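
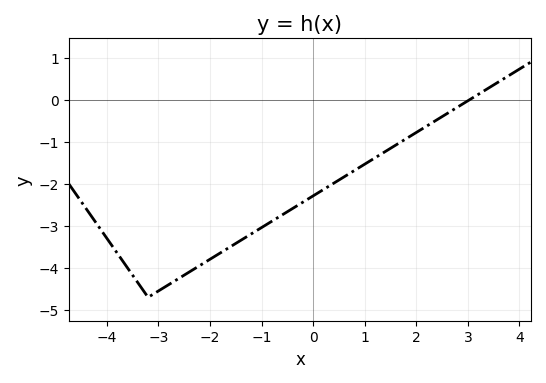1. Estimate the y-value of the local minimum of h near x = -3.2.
-4.7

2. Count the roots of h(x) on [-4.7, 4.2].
1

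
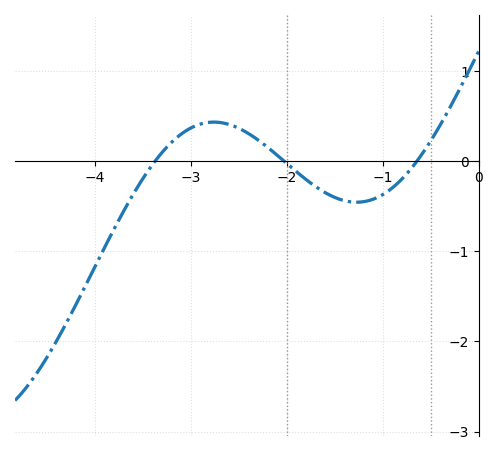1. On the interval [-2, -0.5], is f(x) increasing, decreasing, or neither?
neither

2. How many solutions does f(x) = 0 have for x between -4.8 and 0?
3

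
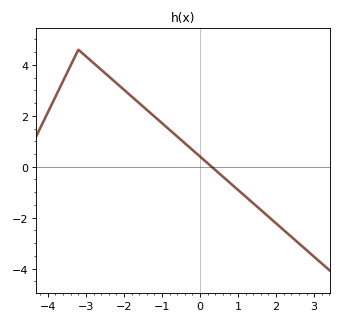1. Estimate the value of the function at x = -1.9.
2.89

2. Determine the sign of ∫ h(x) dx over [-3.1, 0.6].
positive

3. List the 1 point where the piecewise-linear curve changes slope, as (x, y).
(-3.2, 4.6)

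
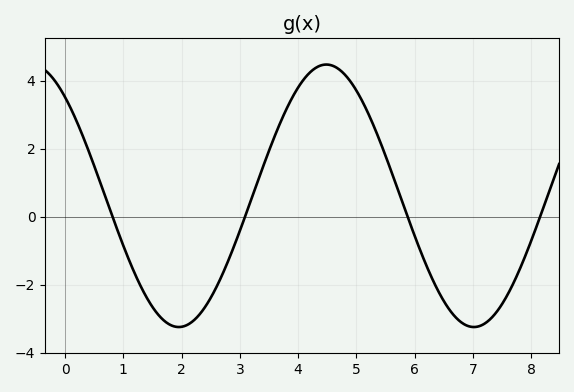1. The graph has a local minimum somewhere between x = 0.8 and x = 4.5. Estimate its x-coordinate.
1.95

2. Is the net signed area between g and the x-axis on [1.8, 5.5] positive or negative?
positive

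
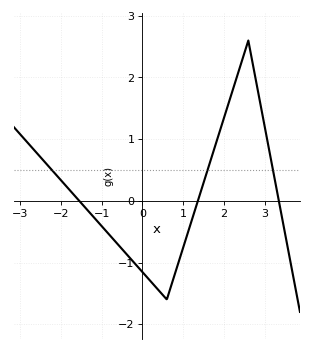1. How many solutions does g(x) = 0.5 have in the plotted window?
3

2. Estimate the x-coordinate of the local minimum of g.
0.6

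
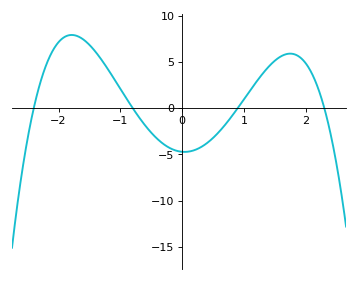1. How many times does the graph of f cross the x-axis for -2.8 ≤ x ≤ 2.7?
4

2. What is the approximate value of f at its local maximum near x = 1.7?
5.89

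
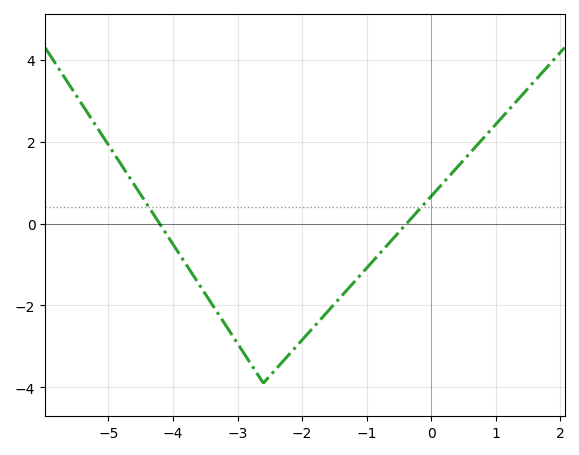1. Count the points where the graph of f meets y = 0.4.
2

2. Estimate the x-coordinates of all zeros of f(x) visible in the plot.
-4.21, -0.381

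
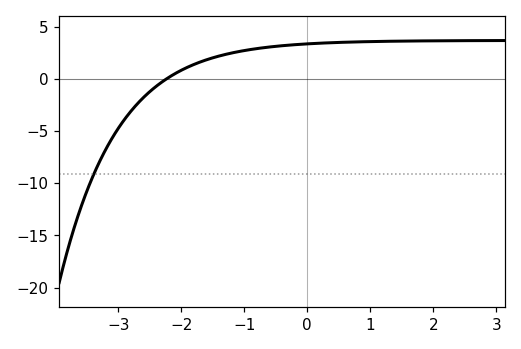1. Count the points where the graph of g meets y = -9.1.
1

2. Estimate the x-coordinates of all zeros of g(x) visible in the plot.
-2.2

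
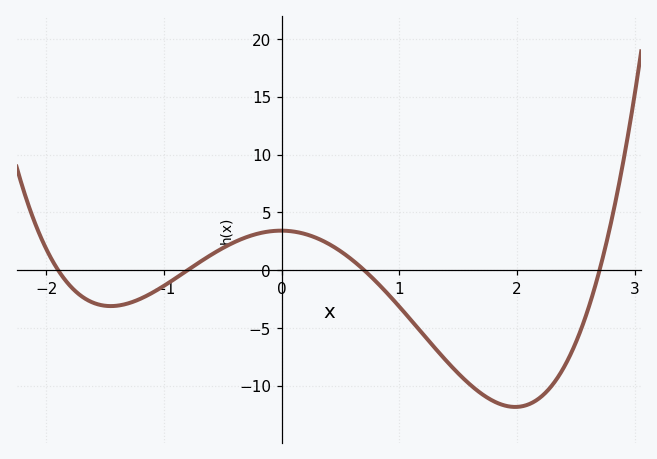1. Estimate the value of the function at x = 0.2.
3.12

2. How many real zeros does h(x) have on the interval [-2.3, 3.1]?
4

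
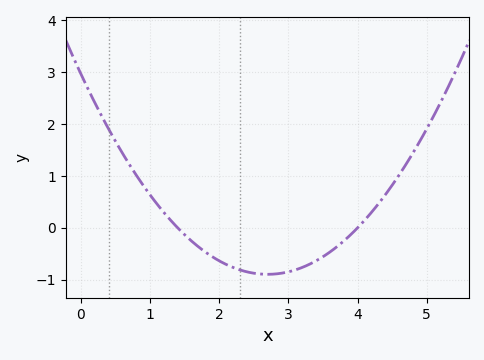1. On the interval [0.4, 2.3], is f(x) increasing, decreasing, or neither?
decreasing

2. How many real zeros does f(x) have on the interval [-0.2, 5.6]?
2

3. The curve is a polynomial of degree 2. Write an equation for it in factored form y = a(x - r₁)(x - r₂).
y = 0.53(x - 1.4)(x - 4)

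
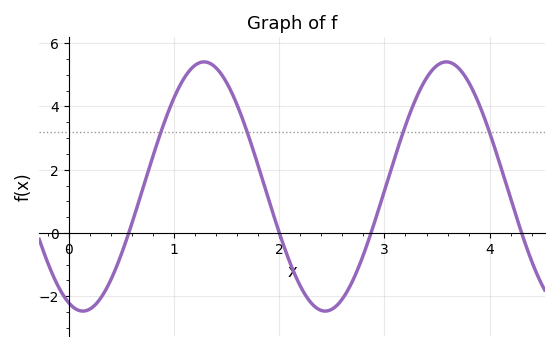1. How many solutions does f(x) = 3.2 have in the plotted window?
4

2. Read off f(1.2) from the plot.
5.3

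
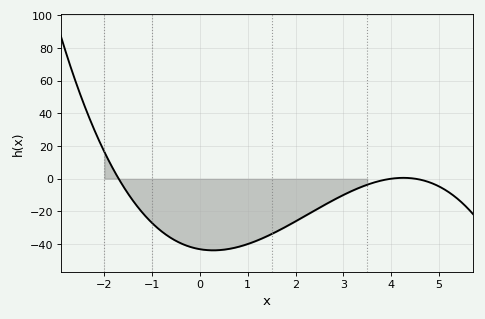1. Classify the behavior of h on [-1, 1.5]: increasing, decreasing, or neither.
neither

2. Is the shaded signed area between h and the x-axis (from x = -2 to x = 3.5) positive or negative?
negative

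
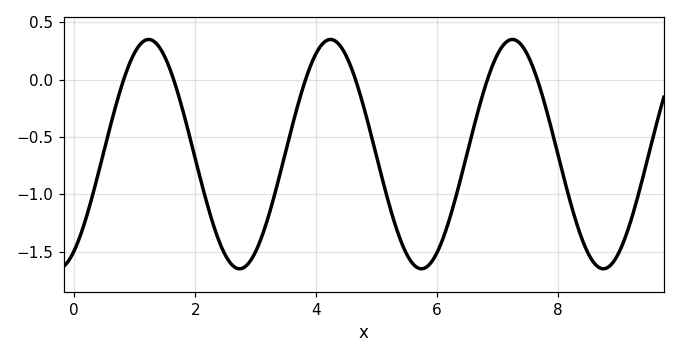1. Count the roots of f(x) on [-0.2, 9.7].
6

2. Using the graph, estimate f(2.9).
-1.6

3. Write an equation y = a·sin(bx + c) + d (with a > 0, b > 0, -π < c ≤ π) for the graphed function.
y = 1sin(2.1x - 1) - 0.65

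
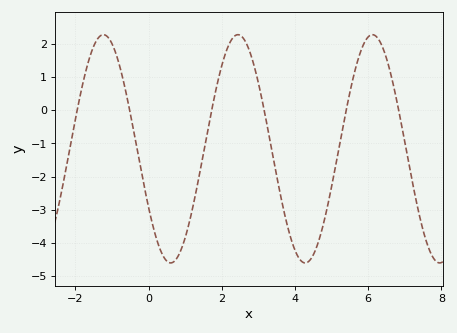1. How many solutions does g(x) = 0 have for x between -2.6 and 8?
6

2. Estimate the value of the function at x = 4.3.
-4.6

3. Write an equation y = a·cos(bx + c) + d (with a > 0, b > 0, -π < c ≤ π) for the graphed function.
y = 3.44cos(1.7x + 2.1) - 1.16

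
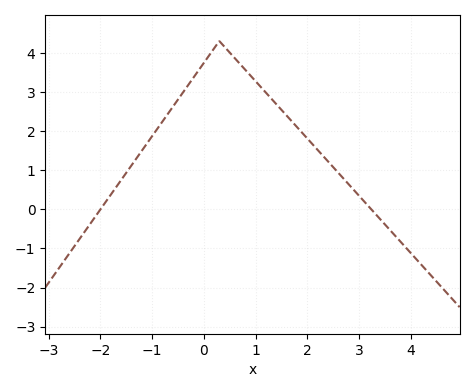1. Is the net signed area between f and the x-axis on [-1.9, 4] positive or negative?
positive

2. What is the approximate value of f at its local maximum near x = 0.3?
4.3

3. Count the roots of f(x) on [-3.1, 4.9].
2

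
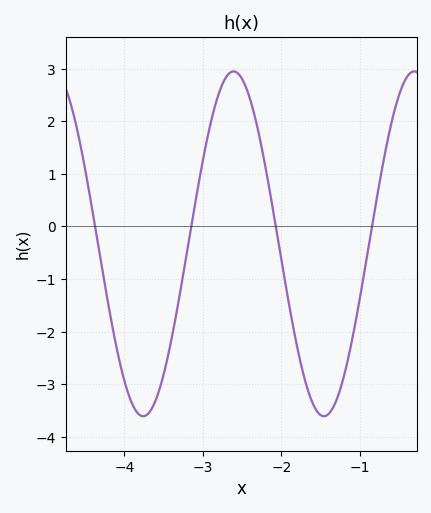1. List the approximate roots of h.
-4.37, -3.15, -2.07, -0.846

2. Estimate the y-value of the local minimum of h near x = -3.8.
-3.61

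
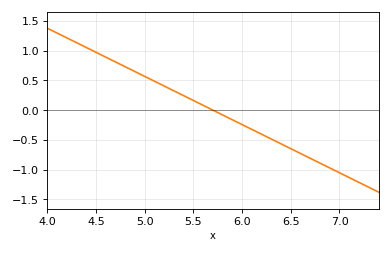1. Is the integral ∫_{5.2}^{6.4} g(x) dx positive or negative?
negative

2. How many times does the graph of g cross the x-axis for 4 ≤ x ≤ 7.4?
1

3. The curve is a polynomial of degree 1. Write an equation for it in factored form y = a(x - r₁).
y = -0.81(x - 5.7)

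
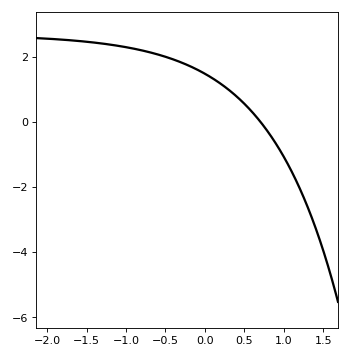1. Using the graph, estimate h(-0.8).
2.2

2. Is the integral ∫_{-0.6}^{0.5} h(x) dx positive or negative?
positive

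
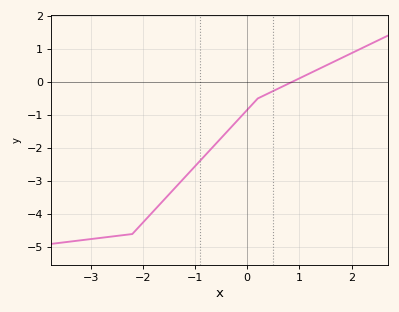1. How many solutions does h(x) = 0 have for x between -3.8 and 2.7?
1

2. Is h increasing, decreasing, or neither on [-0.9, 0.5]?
increasing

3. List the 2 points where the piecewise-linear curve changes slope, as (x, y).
(-2.2, -4.6); (0.2, -0.5)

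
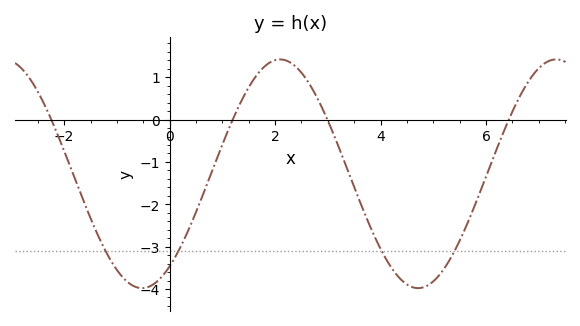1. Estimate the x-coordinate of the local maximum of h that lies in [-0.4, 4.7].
2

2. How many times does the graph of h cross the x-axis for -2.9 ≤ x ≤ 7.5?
4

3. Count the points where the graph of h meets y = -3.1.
4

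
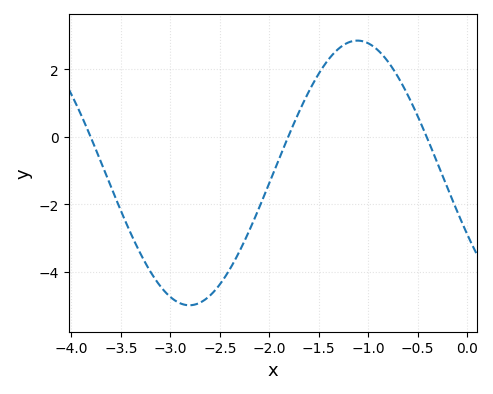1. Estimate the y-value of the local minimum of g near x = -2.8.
-4.99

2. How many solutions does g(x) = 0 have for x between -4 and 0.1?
3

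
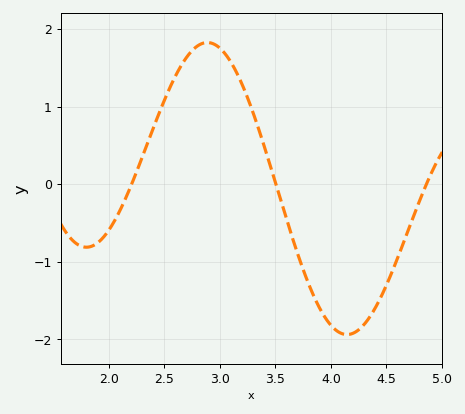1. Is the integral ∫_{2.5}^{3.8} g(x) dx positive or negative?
positive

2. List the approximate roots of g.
2.2, 3.5, 4.85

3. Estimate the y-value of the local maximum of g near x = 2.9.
1.8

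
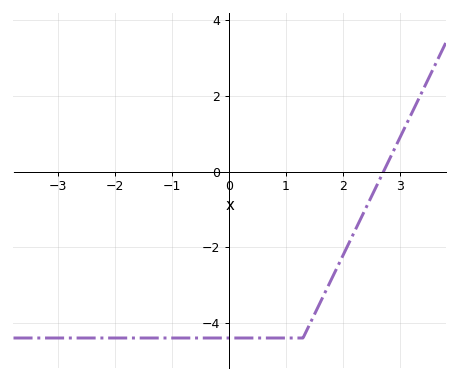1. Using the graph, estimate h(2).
-2.2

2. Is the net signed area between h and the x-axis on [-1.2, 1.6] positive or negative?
negative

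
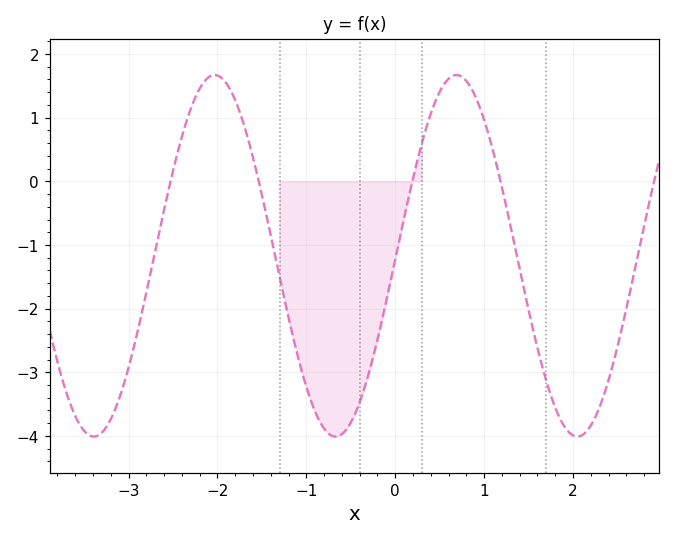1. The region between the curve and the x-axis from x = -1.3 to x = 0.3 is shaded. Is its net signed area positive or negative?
negative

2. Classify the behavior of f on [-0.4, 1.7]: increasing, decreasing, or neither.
neither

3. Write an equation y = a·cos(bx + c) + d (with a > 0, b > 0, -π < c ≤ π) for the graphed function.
y = 2.84cos(2.31x - 1.59) - 1.17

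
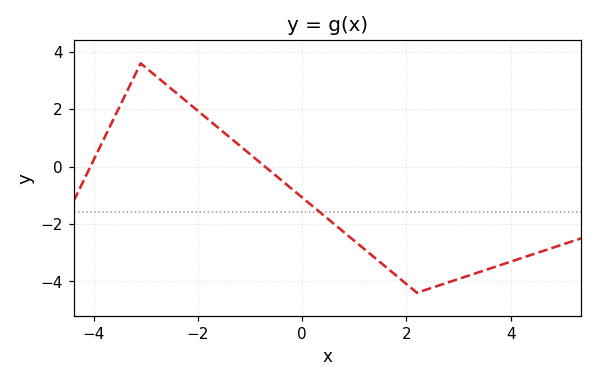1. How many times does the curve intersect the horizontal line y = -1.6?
1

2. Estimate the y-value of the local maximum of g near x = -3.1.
3.6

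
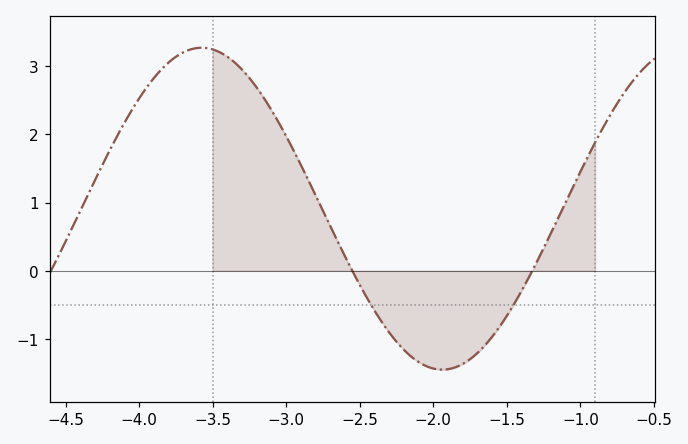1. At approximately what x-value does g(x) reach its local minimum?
-1.9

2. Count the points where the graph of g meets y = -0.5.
2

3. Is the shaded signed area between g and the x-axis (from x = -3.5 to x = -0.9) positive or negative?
positive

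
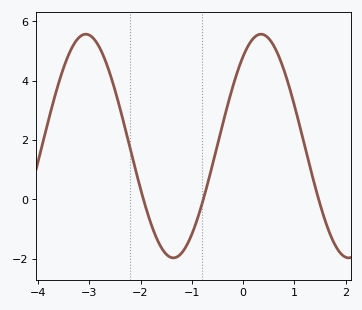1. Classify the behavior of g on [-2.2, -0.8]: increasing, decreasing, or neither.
neither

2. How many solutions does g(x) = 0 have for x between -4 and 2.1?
3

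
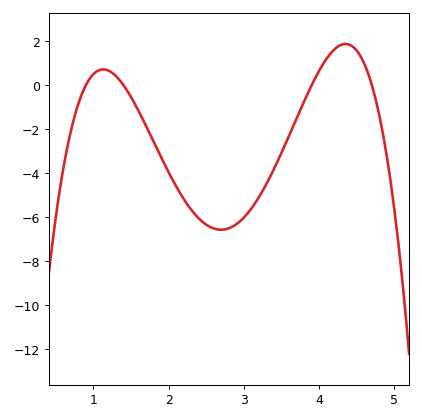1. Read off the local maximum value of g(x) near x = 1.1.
0.718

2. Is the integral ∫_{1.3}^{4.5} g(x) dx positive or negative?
negative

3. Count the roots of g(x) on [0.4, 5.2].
4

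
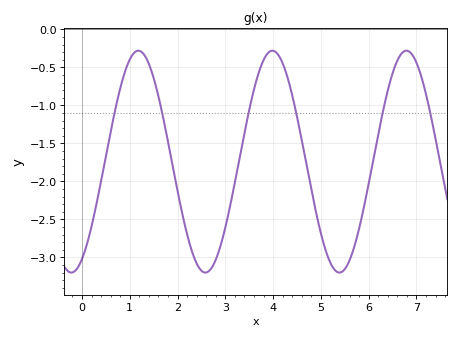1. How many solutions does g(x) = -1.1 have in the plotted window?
6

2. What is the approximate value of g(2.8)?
-3.05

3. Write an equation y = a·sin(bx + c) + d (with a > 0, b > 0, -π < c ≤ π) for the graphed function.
y = 1.46sin(2.2x - 1.1) - 1.74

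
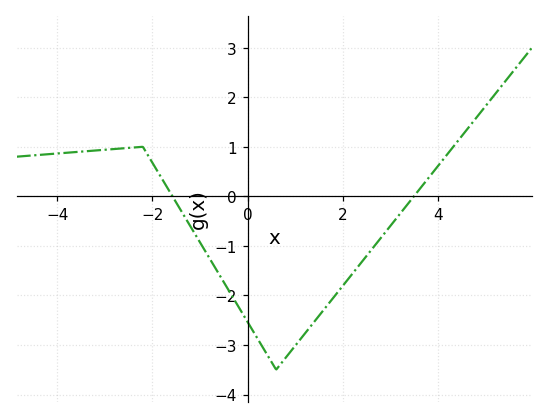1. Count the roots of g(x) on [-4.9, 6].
2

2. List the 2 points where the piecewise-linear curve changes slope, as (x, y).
(-2.2, 1); (0.6, -3.5)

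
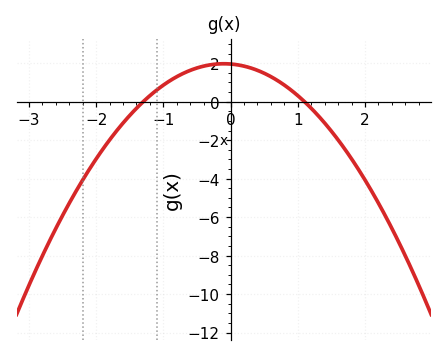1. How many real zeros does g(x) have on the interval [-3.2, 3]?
2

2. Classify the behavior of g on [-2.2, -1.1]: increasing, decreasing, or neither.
increasing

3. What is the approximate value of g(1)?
0.315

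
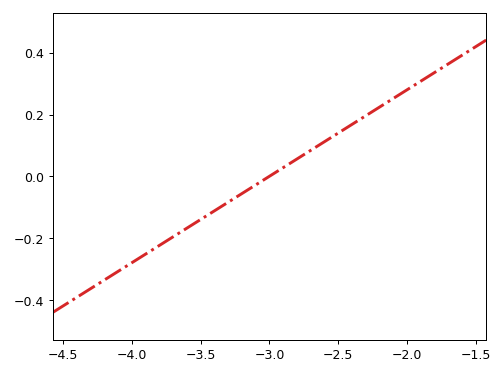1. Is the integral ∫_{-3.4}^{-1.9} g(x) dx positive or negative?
positive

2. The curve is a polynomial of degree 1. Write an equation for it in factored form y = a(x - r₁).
y = 0.28(x + 3)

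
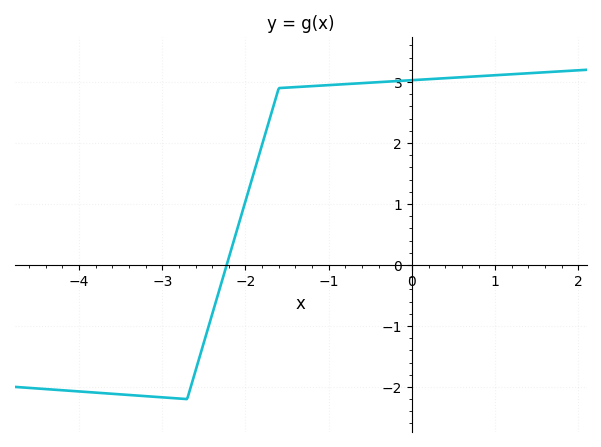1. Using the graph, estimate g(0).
3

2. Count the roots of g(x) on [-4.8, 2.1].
1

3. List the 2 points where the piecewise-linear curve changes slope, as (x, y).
(-2.7, -2.2); (-1.6, 2.9)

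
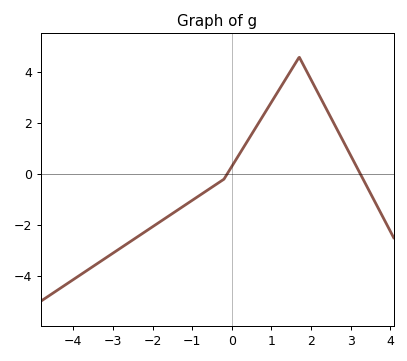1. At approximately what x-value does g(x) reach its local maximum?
1.8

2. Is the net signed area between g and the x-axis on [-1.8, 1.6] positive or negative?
positive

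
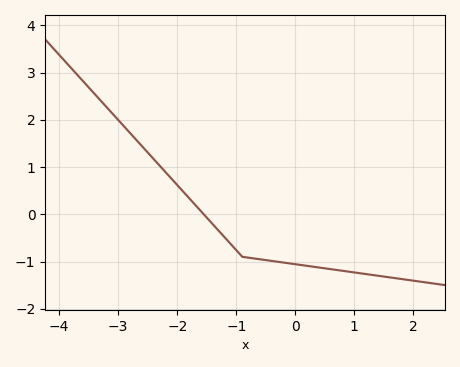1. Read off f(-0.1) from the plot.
-1.04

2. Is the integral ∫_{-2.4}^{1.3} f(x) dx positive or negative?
negative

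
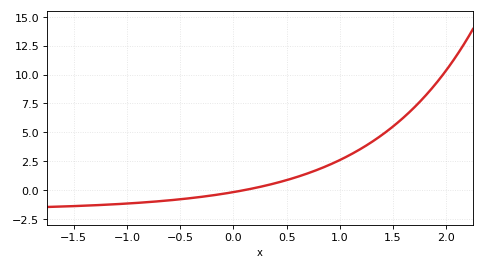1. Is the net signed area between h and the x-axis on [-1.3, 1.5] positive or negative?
positive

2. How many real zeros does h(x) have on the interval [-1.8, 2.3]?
1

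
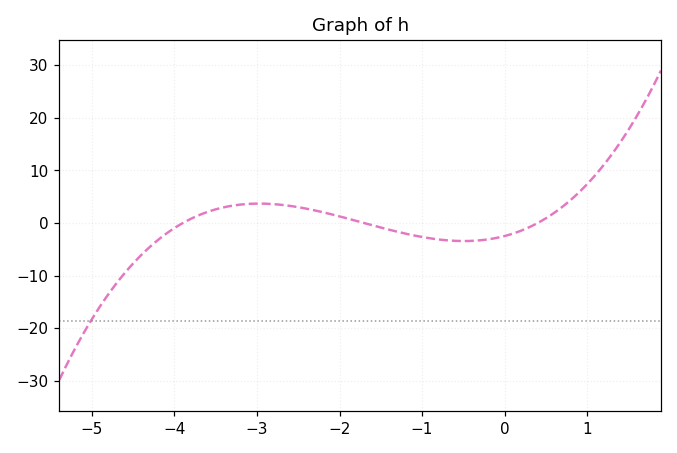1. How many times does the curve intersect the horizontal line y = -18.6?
1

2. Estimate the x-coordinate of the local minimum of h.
-0.492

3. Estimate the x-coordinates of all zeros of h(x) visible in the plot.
-3.9, -1.7, 0.4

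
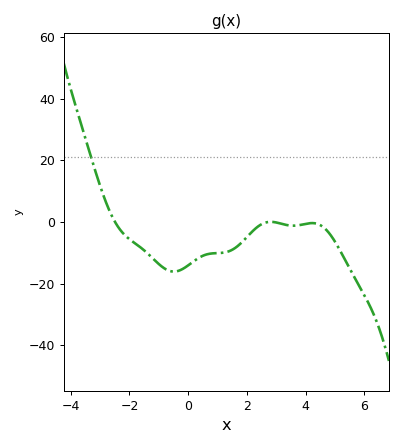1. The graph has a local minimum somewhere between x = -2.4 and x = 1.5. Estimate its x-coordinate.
-0.4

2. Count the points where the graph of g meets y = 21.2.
1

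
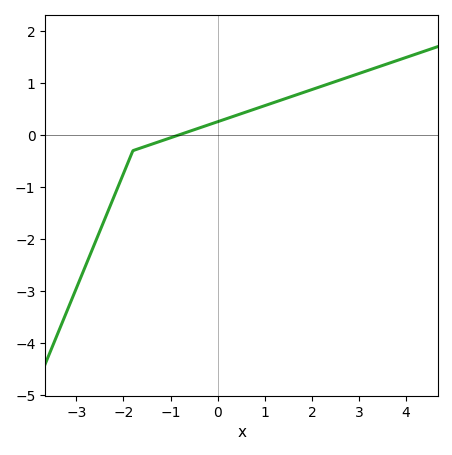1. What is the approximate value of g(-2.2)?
-1.18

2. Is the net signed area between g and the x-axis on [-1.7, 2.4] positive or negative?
positive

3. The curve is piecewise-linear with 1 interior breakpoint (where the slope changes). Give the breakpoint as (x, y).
(-1.8, -0.3)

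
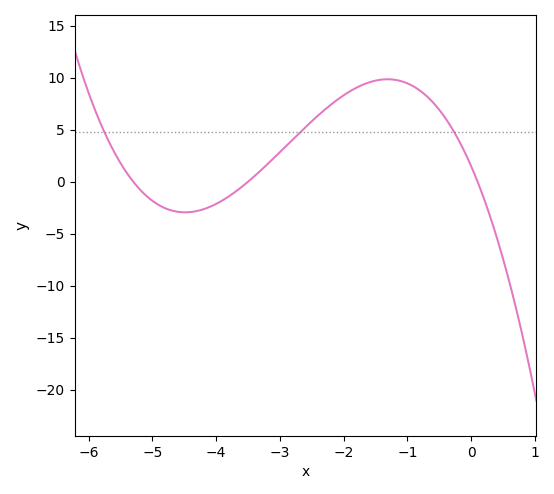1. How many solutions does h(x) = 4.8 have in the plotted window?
3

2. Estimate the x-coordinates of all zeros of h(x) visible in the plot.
-5.3, -3.5, 0.1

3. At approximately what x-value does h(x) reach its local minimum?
-4.5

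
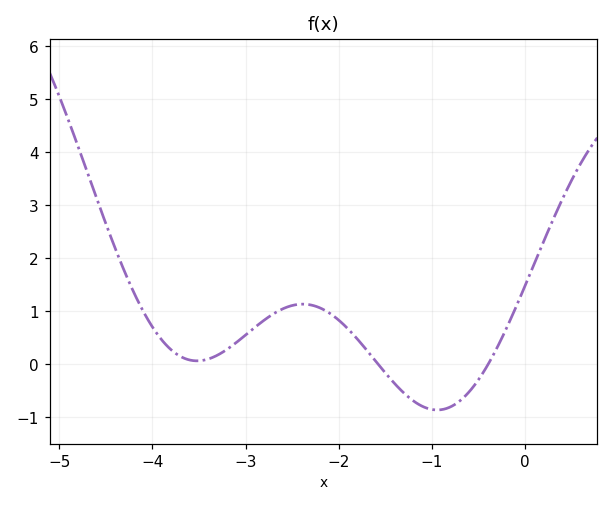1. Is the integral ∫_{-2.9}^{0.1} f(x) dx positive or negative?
positive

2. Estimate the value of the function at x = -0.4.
-0.027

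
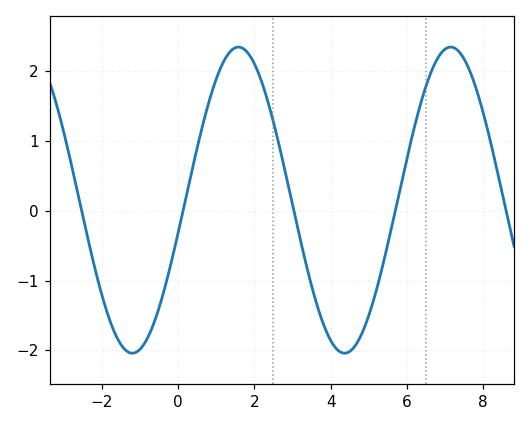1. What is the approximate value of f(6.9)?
2.26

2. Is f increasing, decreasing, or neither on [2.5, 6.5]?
neither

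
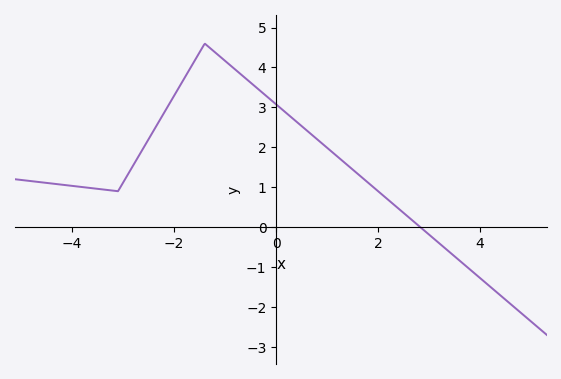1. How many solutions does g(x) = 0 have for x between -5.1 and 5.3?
1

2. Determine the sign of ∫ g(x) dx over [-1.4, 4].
positive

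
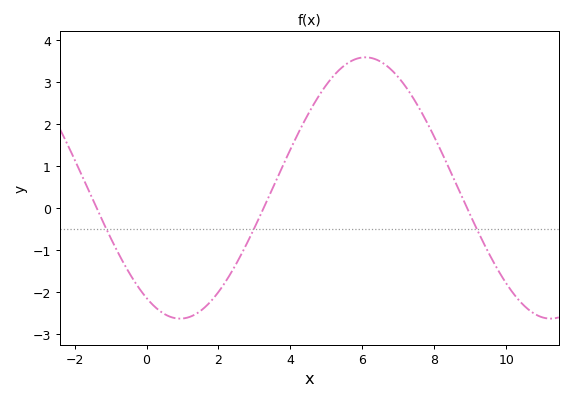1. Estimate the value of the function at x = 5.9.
3.57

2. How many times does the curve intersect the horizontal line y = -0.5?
3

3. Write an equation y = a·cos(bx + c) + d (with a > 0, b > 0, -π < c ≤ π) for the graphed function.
y = 3.11cos(0.61x + 2.57) + 0.48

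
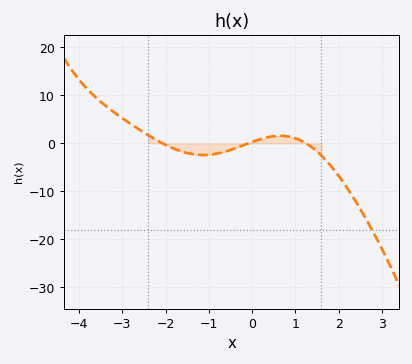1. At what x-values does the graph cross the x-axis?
-2.07, -0.09, 1.24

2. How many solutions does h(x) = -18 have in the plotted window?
1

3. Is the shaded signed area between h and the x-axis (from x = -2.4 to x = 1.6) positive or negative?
negative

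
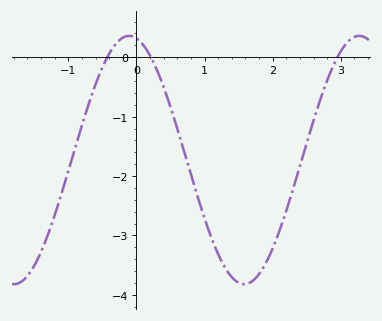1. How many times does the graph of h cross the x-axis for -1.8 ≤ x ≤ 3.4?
3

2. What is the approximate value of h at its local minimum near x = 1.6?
-3.82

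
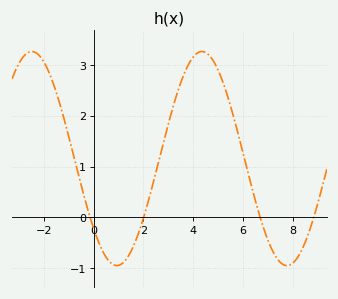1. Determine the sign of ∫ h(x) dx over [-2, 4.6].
positive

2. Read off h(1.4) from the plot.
-0.8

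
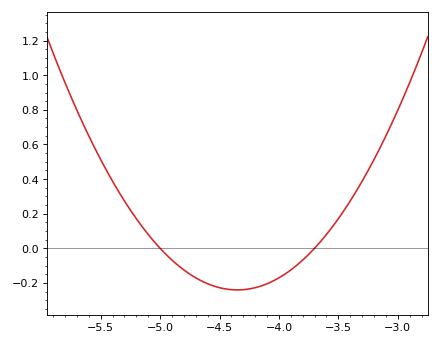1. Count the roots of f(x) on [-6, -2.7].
2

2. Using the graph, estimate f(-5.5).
0.52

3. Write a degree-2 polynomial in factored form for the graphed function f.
y = 0.57(x + 5)(x + 3.7)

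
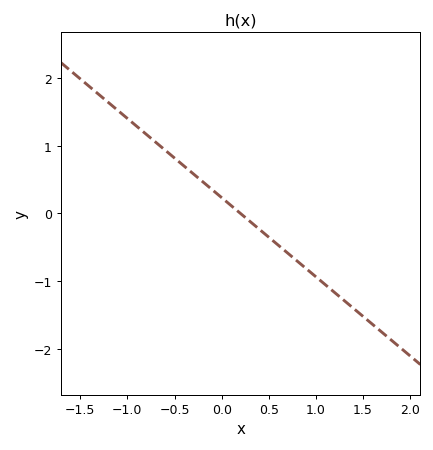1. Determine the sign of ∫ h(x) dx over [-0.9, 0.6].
positive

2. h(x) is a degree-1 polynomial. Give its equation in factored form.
y = -1.17(x - 0.2)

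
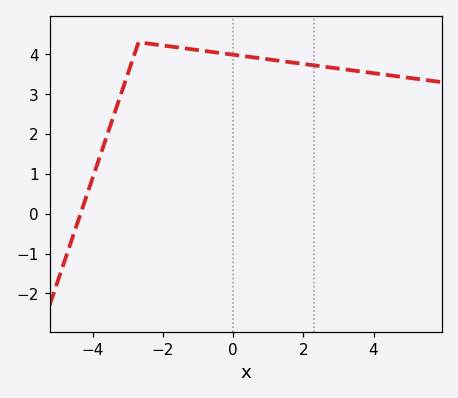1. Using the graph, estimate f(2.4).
3.71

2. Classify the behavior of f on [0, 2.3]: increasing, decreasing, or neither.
decreasing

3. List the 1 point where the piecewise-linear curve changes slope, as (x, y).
(-2.7, 4.3)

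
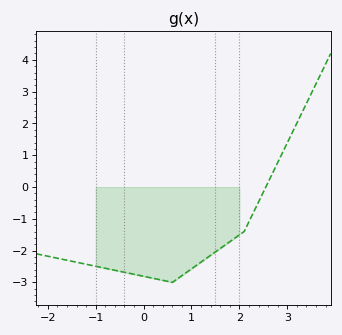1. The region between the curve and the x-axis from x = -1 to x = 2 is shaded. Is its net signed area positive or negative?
negative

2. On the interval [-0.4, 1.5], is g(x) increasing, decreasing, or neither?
neither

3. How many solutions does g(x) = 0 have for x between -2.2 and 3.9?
1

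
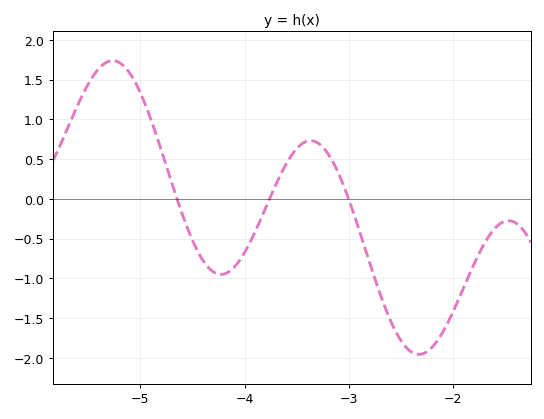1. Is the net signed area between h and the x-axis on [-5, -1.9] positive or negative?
negative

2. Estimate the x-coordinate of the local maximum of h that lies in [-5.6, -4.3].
-5.3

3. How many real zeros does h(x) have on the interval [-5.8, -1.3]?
3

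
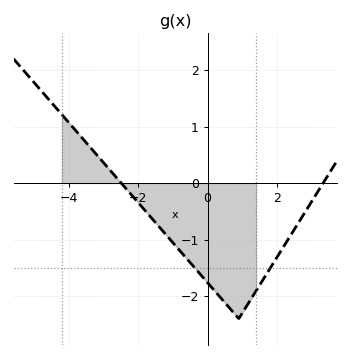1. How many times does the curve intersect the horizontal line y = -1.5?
2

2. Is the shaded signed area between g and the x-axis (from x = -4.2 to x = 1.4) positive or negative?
negative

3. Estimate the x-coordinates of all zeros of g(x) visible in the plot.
-2.4, 3.4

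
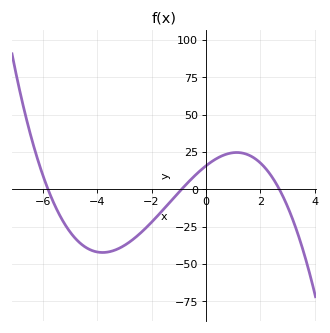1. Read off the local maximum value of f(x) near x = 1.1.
24.7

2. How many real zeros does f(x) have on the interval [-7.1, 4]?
3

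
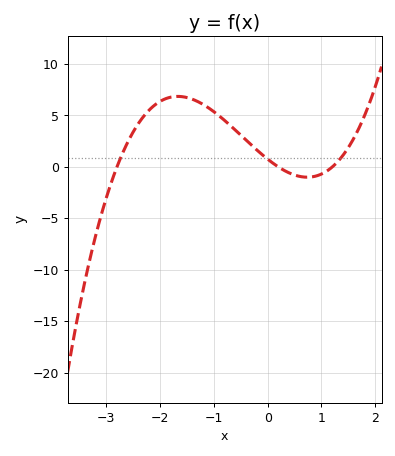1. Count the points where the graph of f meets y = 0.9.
3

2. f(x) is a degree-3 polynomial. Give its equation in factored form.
y = 1.13(x + 2.8)(x - 0.2)(x - 1.2)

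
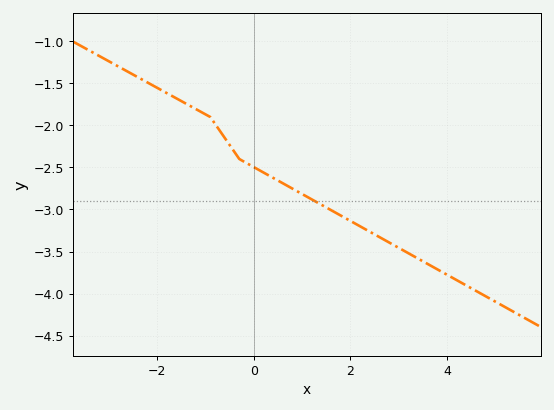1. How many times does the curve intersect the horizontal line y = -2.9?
1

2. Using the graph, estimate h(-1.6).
-1.7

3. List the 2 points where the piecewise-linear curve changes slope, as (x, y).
(-0.9, -1.9); (-0.3, -2.4)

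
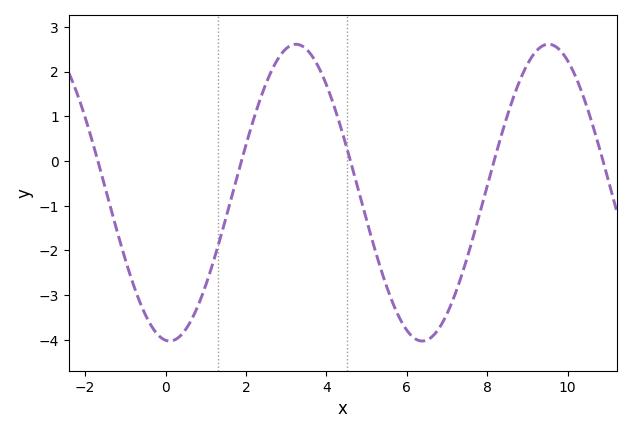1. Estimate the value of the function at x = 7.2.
-2.98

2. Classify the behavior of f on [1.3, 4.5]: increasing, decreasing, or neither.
neither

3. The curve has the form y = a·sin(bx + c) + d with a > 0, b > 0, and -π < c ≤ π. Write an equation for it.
y = 3.32sin(1x - 1.67) - 0.71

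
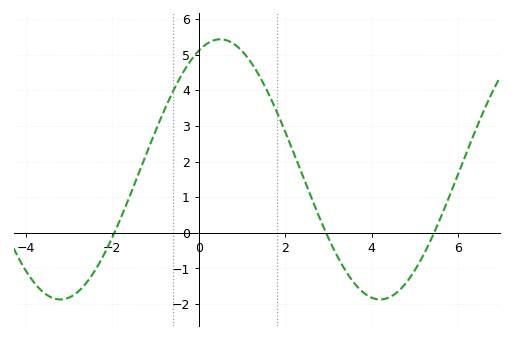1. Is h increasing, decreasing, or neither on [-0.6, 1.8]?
neither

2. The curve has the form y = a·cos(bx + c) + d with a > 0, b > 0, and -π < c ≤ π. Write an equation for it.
y = 3.65cos(0.85x - 0.42) + 1.78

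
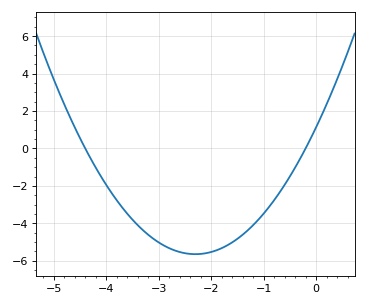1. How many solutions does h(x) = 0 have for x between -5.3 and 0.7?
2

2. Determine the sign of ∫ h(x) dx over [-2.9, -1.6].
negative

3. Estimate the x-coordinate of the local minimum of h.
-2.3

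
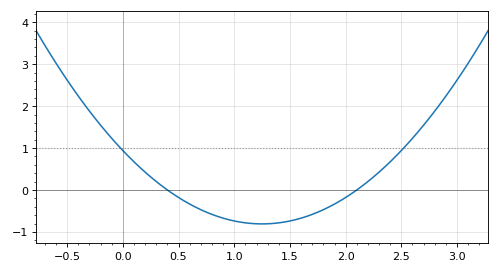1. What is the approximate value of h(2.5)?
0.941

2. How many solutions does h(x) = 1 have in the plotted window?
2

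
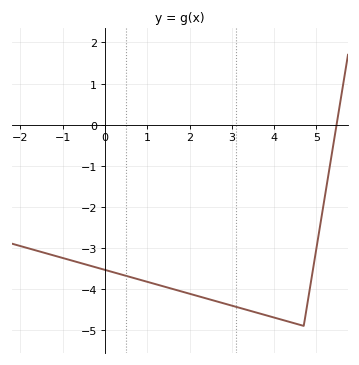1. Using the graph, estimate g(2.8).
-4.35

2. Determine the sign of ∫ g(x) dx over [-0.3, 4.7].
negative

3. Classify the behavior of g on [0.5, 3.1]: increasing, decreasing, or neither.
decreasing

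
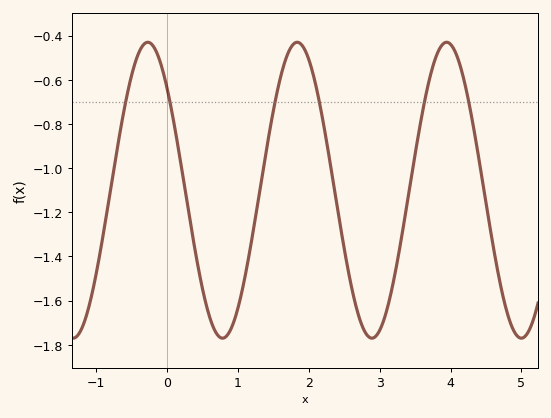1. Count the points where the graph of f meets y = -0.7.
6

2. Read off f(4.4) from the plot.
-0.957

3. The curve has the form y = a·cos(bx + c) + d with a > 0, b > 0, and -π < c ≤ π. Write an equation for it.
y = 0.67cos(2.98x + 0.81) - 1.1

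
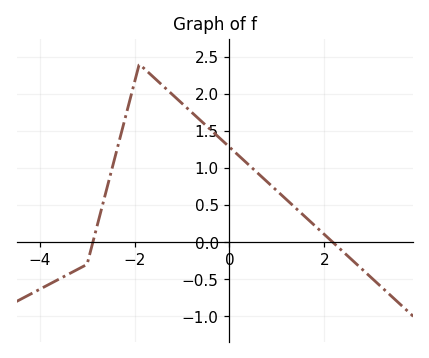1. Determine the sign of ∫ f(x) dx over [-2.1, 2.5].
positive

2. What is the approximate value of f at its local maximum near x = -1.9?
2.4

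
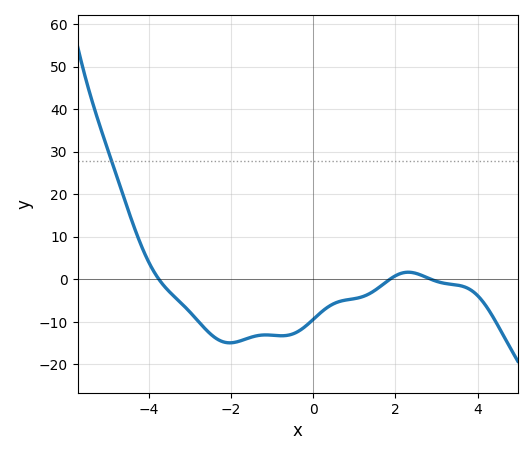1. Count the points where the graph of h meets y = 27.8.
1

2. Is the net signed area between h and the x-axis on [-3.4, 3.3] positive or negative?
negative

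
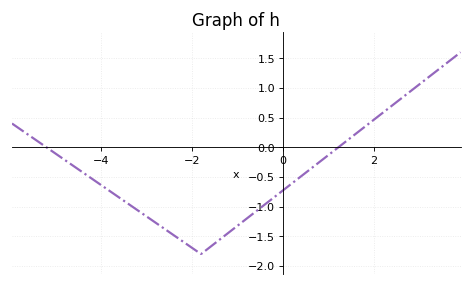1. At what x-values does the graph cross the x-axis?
-5.2, 1.2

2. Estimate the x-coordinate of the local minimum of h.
-1.8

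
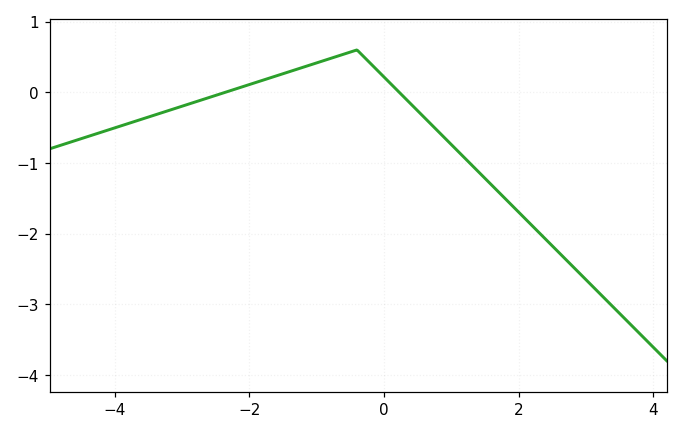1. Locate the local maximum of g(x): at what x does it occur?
-0.4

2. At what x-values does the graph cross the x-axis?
-2.4, 0.2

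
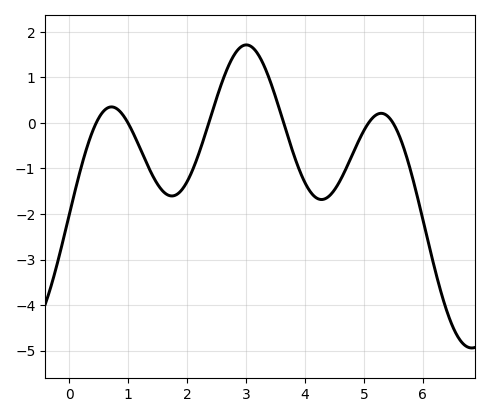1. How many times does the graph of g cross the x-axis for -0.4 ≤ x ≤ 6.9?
6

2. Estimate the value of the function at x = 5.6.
-0.3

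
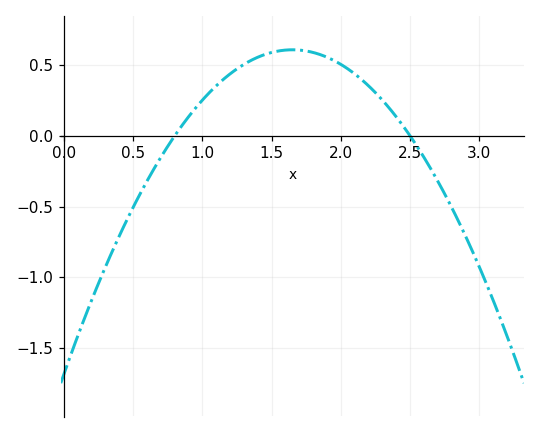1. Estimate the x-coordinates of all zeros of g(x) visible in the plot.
0.8, 2.5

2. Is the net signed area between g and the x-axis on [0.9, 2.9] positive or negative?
positive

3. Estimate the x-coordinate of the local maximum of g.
1.65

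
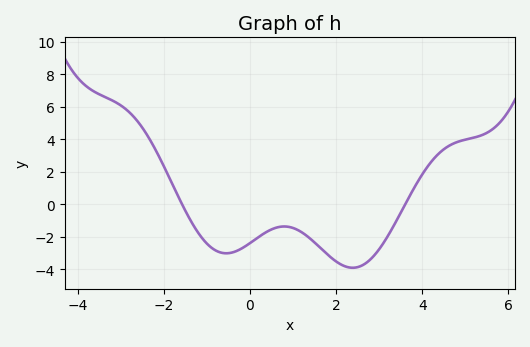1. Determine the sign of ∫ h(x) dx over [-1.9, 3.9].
negative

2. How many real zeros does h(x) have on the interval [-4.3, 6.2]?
2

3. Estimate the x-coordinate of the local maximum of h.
0.8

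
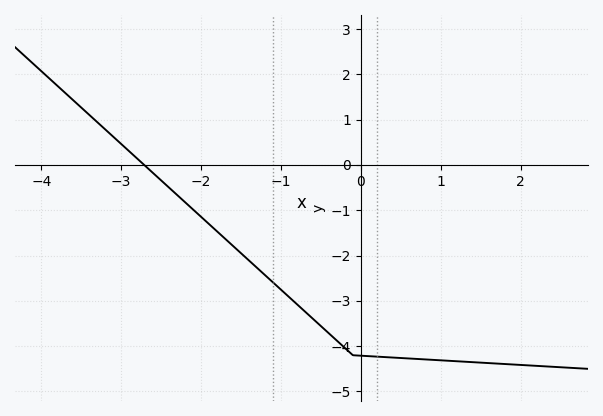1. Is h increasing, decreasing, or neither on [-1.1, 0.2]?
decreasing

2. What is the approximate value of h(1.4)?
-4.4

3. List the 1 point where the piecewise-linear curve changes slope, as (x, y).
(-0.1, -4.2)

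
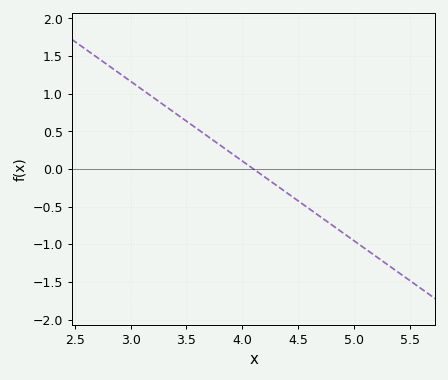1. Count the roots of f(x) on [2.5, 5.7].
1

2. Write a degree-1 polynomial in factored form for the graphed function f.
y = -1.06(x - 4.1)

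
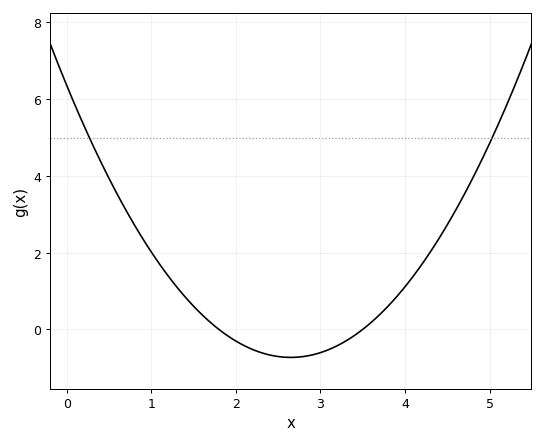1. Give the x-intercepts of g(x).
1.8, 3.5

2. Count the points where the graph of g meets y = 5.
2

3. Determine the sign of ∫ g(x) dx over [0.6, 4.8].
positive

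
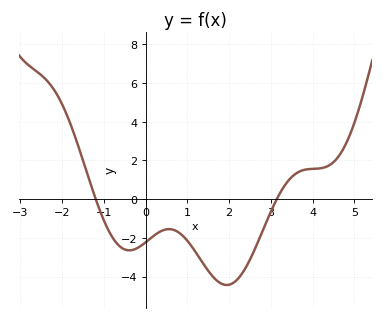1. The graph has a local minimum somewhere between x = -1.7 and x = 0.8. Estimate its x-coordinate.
-0.4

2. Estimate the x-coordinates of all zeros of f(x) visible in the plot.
-1.2, 3.2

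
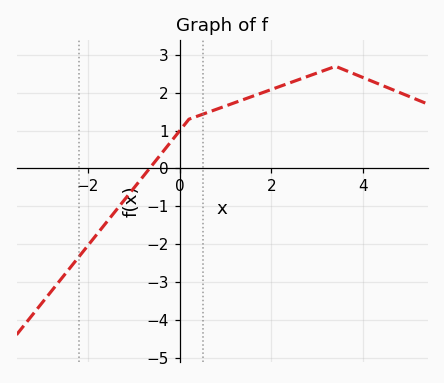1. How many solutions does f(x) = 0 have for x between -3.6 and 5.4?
1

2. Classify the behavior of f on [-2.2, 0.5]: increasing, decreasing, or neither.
increasing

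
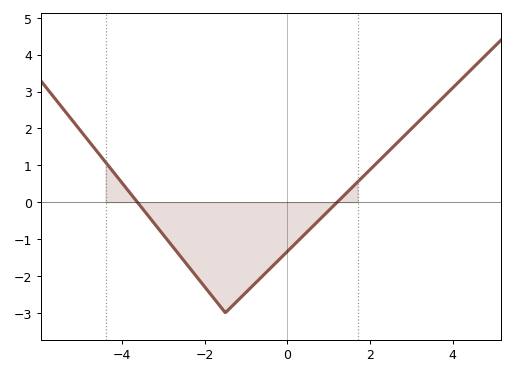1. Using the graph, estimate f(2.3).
1.21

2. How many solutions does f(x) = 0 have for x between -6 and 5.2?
2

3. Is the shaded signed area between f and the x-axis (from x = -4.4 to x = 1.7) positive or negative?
negative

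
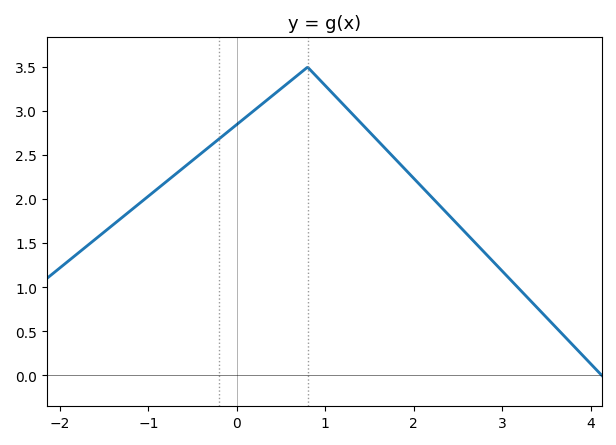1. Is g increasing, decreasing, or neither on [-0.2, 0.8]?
increasing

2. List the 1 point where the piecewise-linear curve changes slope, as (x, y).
(0.8, 3.5)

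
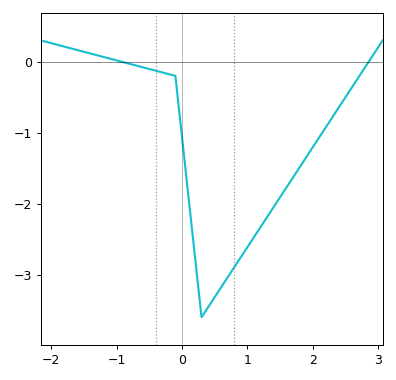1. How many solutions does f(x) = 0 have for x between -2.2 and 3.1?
2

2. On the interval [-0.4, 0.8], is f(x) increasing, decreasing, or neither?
neither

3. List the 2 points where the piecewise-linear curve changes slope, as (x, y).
(-0.1, -0.2); (0.3, -3.6)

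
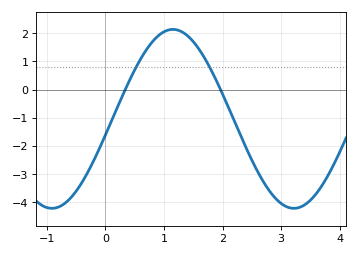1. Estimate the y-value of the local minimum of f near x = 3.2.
-4.21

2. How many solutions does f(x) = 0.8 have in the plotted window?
2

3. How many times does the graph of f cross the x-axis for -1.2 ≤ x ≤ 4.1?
2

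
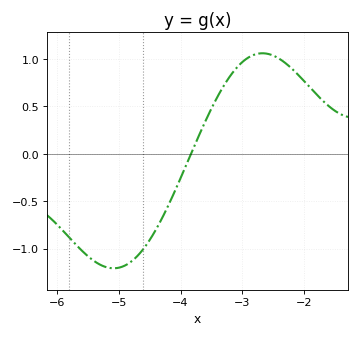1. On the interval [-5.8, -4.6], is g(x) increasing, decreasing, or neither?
neither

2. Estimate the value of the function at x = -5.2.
-1.2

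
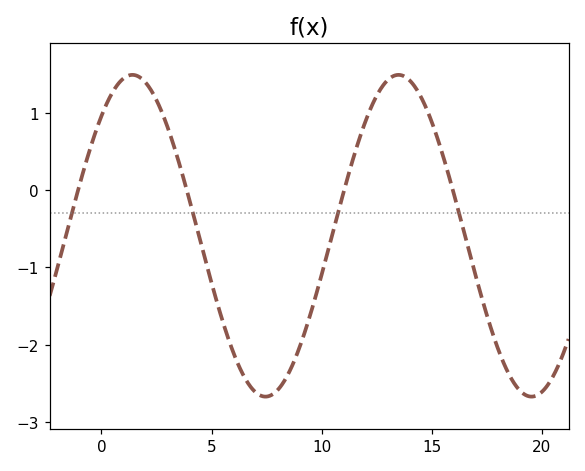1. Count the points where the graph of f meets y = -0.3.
4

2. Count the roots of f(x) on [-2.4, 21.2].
4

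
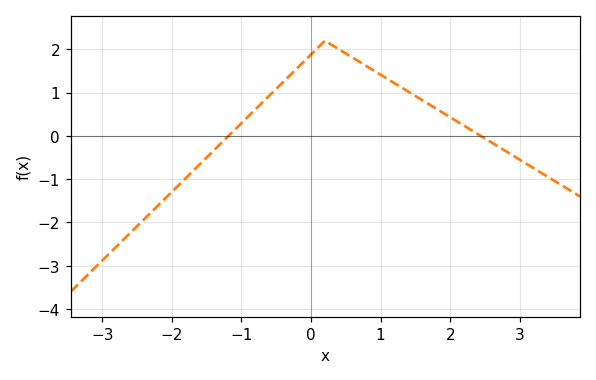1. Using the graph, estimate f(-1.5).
-0.5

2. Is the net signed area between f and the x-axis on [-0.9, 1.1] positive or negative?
positive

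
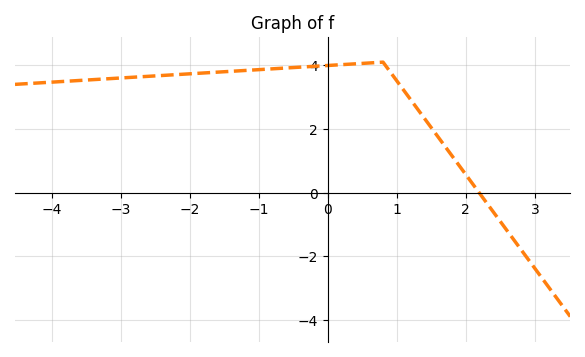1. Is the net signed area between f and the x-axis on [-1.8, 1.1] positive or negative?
positive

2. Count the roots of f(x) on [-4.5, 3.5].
1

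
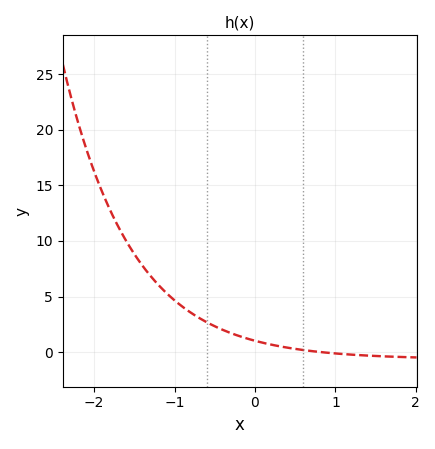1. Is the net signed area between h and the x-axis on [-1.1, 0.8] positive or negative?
positive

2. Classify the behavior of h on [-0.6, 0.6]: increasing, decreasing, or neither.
decreasing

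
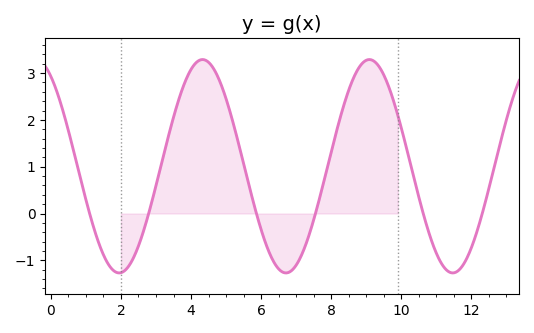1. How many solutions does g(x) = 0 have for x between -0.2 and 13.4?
6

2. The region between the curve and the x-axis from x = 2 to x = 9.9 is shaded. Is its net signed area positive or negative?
positive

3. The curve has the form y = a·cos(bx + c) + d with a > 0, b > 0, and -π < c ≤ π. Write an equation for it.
y = 2.28cos(1.32x + 0.57) + 1.01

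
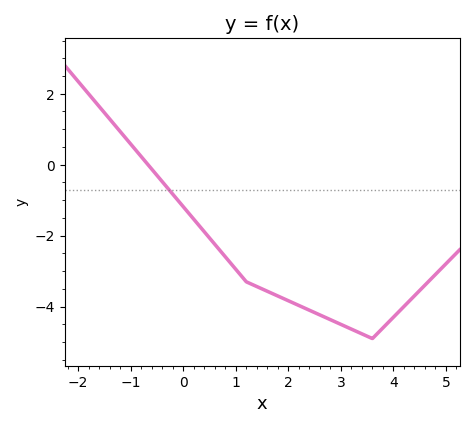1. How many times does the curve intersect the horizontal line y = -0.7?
1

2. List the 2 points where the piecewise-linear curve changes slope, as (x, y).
(1.2, -3.3); (3.6, -4.9)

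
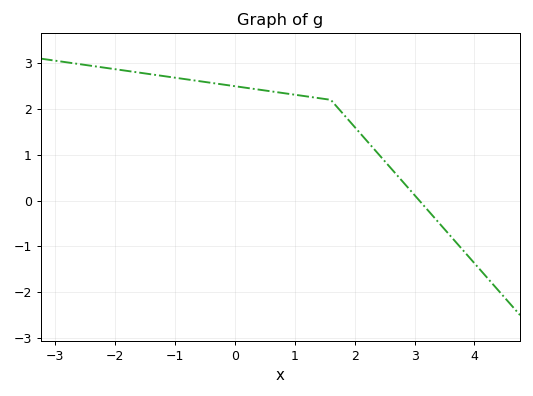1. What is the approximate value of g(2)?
1.61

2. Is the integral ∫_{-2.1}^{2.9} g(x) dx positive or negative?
positive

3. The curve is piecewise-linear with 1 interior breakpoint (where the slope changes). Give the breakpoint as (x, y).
(1.6, 2.2)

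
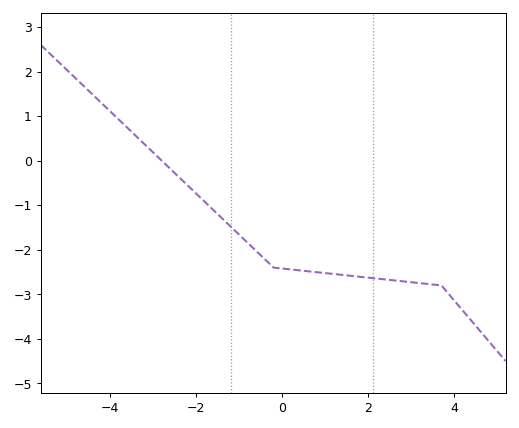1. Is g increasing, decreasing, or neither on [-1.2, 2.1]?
decreasing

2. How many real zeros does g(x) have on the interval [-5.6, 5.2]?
1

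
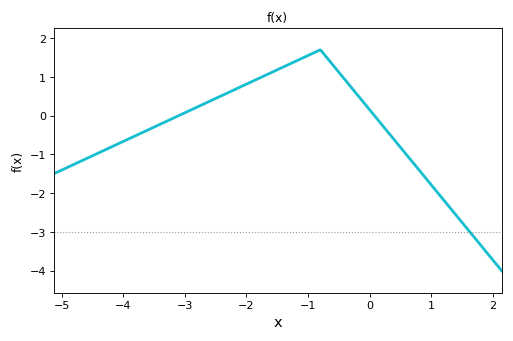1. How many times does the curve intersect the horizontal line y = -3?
1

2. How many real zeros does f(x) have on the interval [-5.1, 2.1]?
2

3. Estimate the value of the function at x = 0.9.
-1.59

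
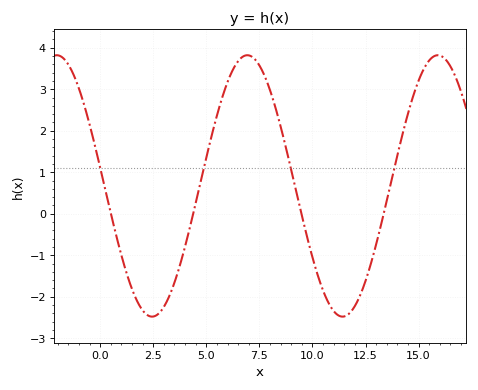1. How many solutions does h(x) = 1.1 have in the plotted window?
4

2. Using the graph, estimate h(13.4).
0.1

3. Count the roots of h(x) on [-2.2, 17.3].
4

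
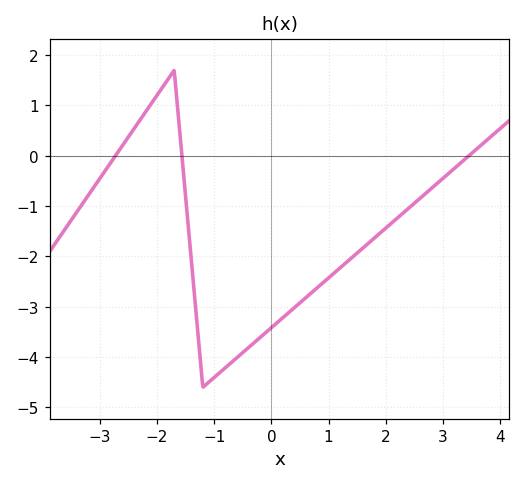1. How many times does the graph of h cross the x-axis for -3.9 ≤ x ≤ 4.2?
3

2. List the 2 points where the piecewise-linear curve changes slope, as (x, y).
(-1.7, 1.7); (-1.2, -4.6)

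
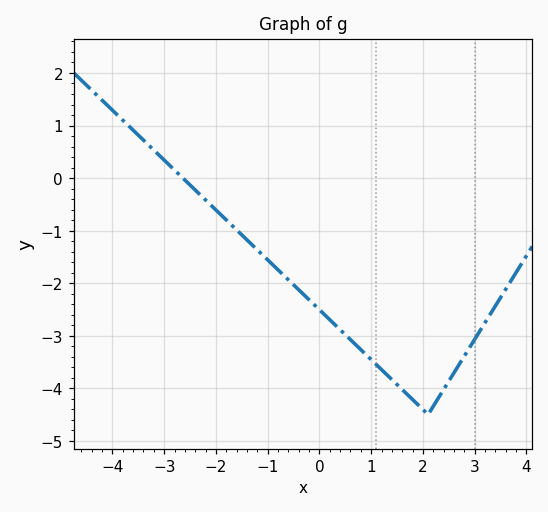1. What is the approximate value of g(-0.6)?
-1.9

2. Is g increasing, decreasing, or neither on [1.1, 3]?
neither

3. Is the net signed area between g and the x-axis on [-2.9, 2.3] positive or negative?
negative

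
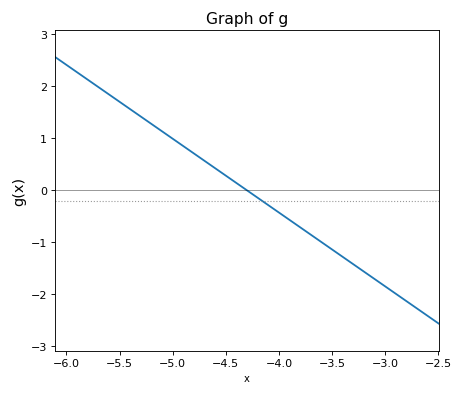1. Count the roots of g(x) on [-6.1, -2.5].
1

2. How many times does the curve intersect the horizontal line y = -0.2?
1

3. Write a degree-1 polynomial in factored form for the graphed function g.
y = -1.42(x + 4.3)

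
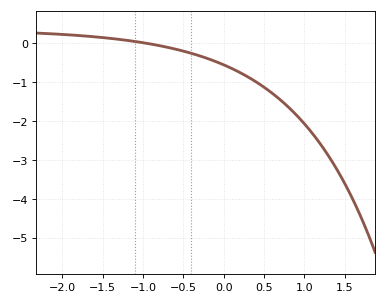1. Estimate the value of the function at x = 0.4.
-1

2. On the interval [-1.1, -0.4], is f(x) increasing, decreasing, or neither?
decreasing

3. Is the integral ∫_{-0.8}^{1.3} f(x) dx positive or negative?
negative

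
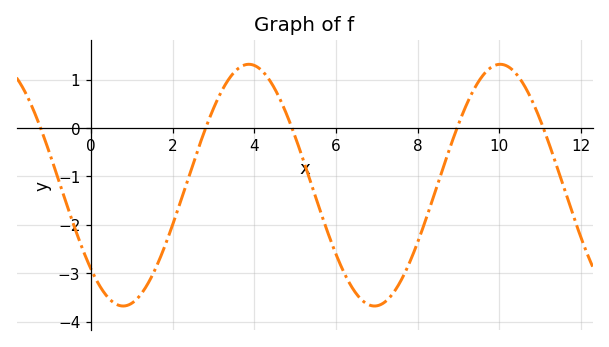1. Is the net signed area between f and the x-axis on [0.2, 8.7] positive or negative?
negative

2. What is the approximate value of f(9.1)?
0.286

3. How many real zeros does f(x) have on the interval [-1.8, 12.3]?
5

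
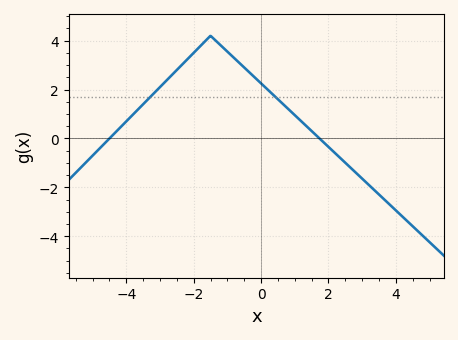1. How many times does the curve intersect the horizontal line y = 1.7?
2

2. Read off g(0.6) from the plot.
1.47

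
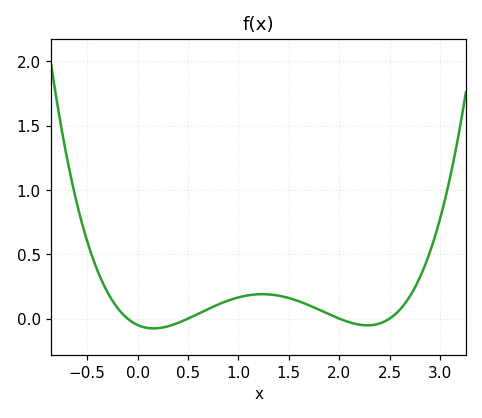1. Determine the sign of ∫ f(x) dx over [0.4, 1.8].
positive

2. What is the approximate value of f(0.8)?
0.11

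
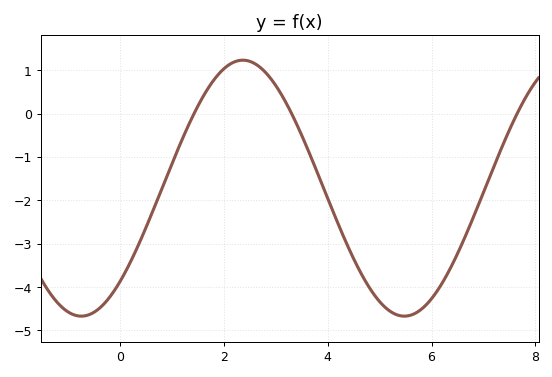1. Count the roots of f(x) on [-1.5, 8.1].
3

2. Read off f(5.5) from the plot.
-4.7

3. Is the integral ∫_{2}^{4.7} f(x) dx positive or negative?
negative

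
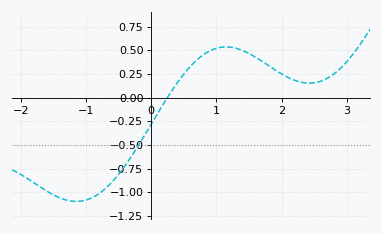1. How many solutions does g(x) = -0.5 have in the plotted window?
1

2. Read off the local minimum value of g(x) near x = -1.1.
-1.1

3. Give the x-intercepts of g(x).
0.2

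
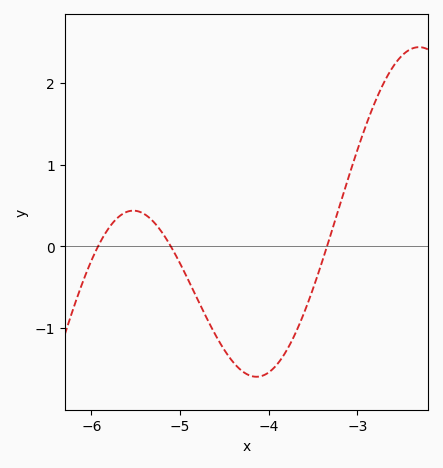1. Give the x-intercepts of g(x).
-5.92, -5.1, -3.34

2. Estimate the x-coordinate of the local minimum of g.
-4.14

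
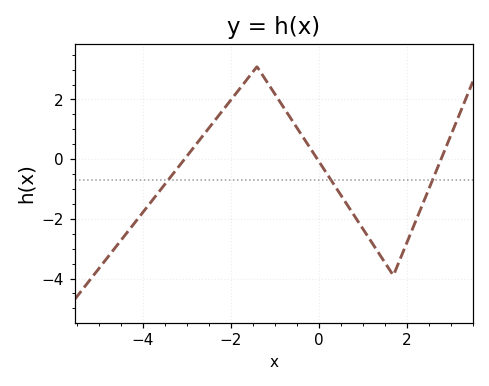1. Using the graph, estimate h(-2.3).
1.4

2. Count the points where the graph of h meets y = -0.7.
3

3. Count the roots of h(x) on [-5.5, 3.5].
3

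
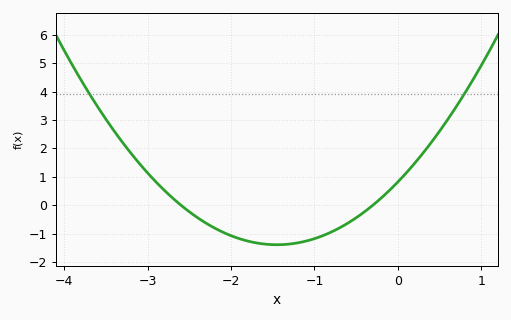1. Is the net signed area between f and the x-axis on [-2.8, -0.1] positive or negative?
negative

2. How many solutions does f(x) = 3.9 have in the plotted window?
2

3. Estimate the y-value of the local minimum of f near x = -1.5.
-1.39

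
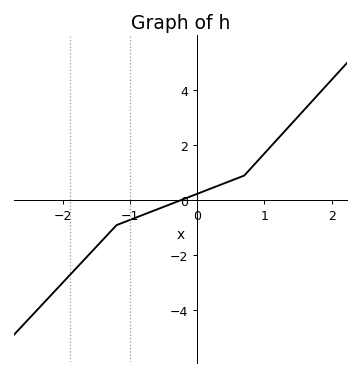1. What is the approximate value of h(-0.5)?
-0.237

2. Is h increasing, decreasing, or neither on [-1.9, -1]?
increasing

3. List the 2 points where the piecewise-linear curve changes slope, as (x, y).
(-1.2, -0.9); (0.7, 0.9)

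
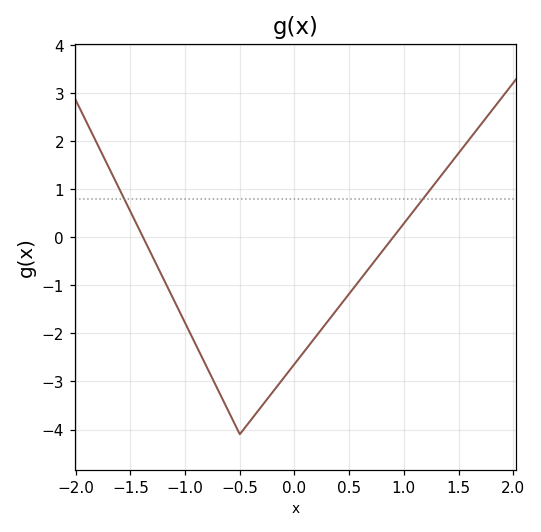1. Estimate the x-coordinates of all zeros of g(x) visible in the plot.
-1.38, 0.901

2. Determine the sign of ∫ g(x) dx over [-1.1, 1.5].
negative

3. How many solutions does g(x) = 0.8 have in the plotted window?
2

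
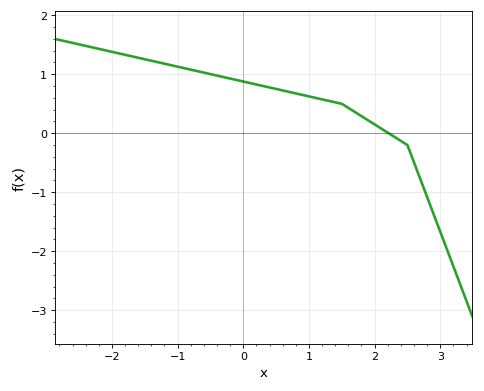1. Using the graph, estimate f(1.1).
0.6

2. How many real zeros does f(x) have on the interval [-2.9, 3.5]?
1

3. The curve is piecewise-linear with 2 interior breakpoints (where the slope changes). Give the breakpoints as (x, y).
(1.5, 0.5); (2.5, -0.2)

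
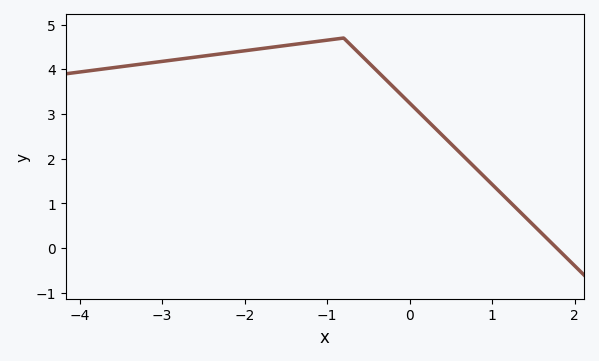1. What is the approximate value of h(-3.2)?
4.1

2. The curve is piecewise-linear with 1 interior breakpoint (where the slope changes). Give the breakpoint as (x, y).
(-0.8, 4.7)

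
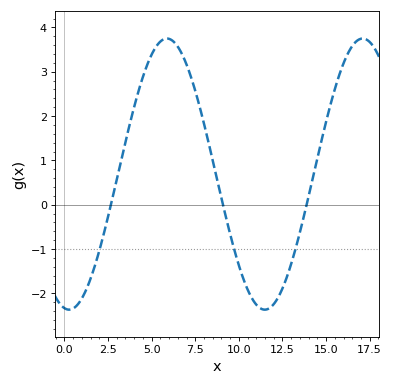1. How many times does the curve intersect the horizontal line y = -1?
3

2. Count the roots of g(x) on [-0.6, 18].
3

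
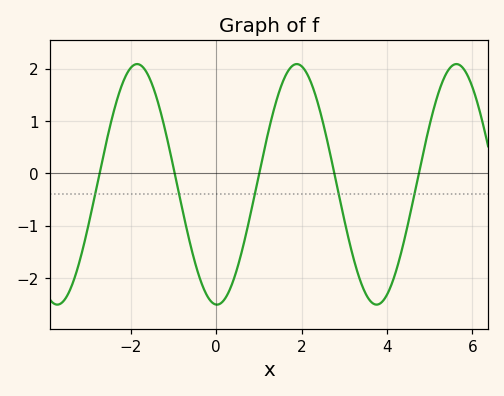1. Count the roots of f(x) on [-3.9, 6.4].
5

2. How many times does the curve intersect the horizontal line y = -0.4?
5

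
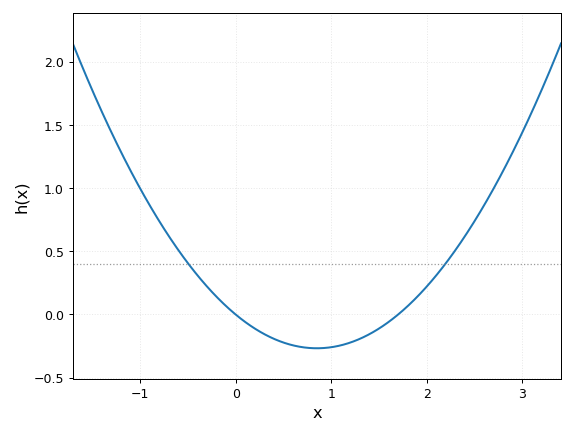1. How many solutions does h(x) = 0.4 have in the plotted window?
2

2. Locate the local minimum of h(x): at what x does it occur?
0.8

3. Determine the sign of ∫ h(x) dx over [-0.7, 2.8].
positive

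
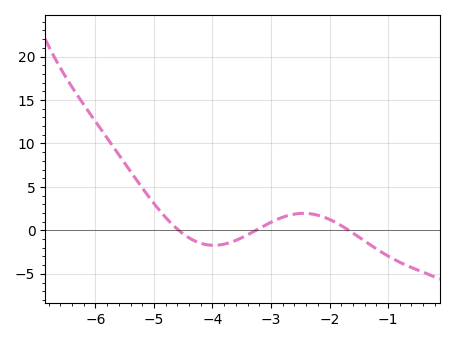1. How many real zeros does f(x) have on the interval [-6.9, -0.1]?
3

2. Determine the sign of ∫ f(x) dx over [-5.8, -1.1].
positive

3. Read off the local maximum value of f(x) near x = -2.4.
1.96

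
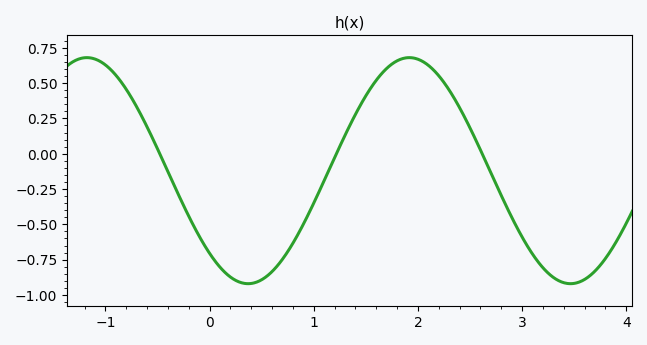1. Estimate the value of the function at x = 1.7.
0.604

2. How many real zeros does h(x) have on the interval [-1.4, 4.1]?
3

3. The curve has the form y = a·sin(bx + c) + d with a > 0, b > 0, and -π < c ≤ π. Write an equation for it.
y = 0.8sin(2.03x - 2.32) - 0.12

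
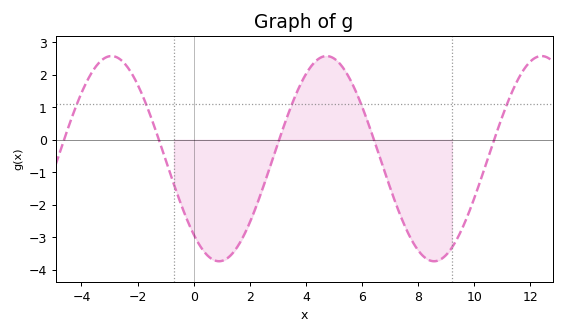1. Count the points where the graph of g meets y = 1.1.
5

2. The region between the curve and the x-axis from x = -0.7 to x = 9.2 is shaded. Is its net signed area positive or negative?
negative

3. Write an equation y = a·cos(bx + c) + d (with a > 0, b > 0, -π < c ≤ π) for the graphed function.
y = 3.15cos(0.82x + 2.4) - 0.58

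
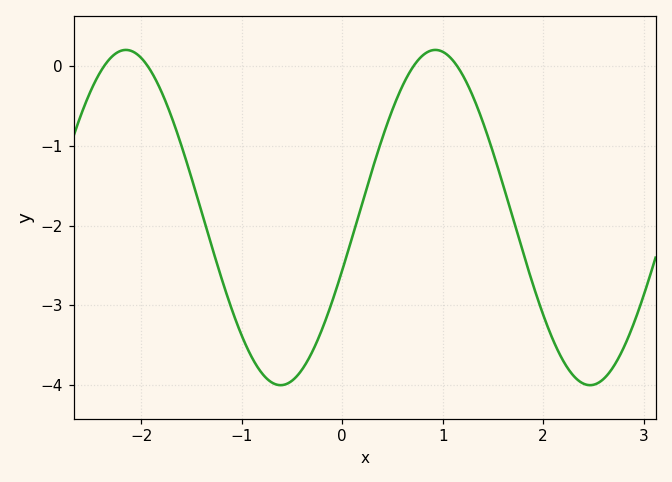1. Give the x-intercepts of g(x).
-2.4, -1.9, 0.7, 1.1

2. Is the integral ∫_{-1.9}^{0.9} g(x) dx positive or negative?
negative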